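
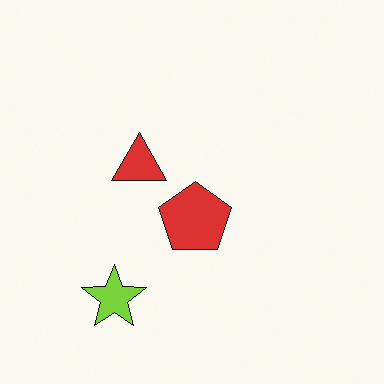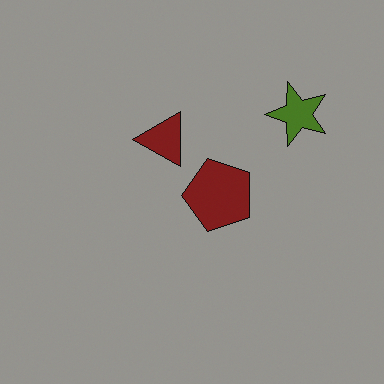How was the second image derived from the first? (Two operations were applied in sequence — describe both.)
The second image is the first transposed (reflected across the top-left ↔ bottom-right diagonal), then noticeably darkened.

Shapes have swapped their row and column positions — what was in the top-right is now in the bottom-left — a diagonal reflection. Every pixel — background and shapes alike — is uniformly darkened.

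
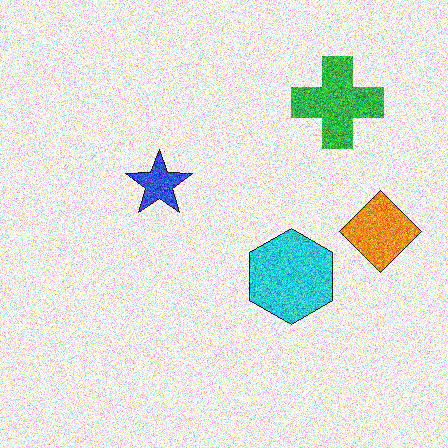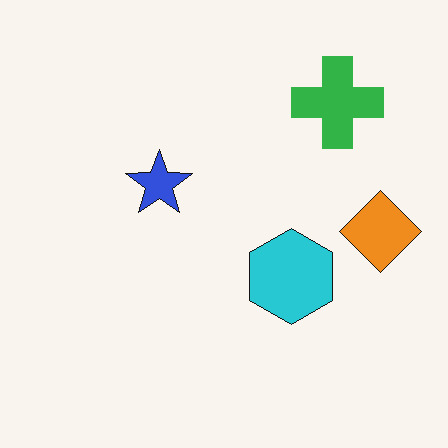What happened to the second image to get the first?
It was degraded with strong gaussian noise.

Random speckle covers the whole image, including the flat background.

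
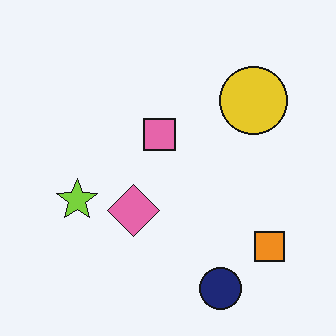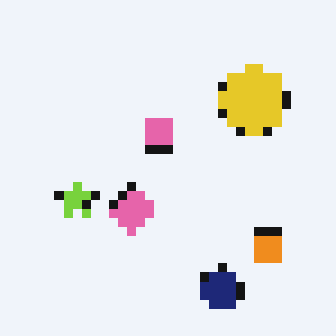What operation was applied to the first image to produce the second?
It was heavily pixelated into large blocks.

Shapes are reduced to large square blocks; fine edges and outlines are lost — a downscale-then-upscale (mosaic) effect.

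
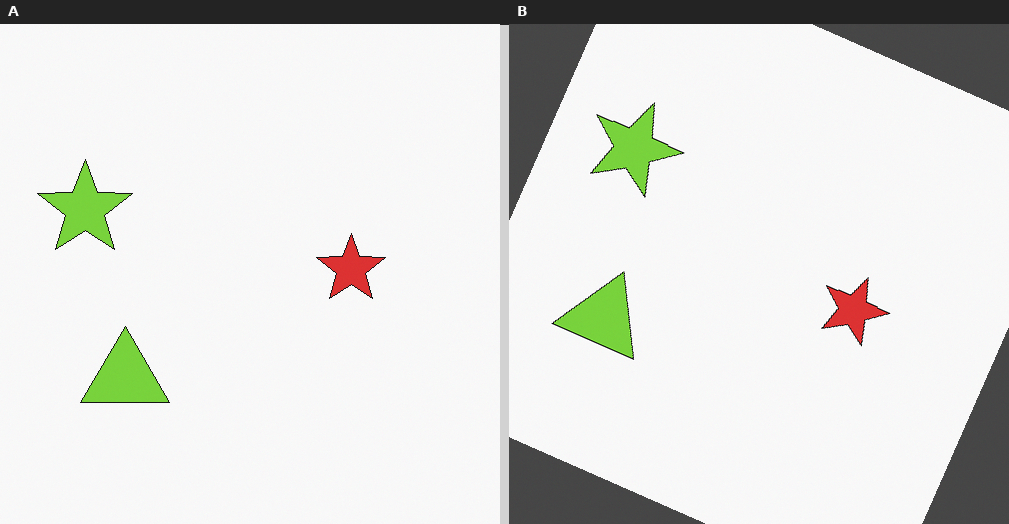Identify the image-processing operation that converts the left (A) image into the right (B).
The transformation is: rotated clockwise by a moderate amount.

Every shape is tilted by the same angle and the image corners show triangular fill wedges — a whole-image rotation by a non-right angle.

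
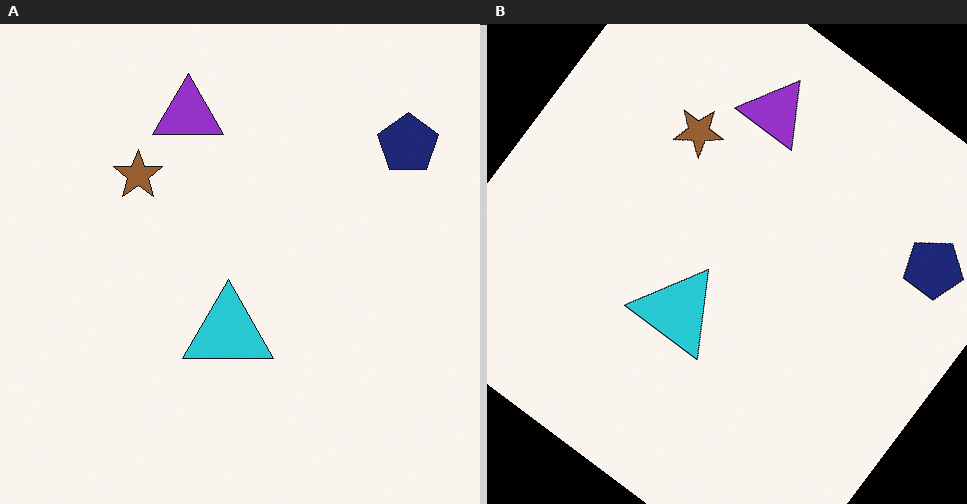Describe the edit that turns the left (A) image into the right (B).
The image was rotated clockwise by a large amount — several tens of degrees.

Every shape is tilted by the same angle and the image corners show triangular fill wedges — a whole-image rotation by a non-right angle.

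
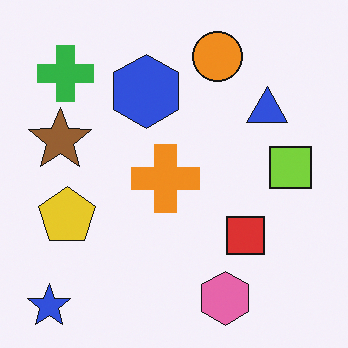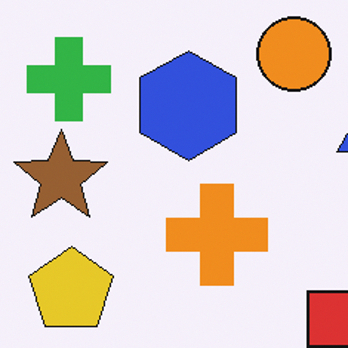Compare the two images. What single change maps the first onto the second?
The transformation is: cropped slightly and scaled back up.

The visible shapes are larger and the field of view is narrower; shapes near the original edges may be partly or wholly outside the frame — a crop-and-rescale.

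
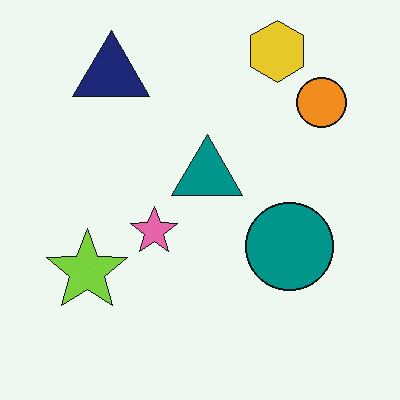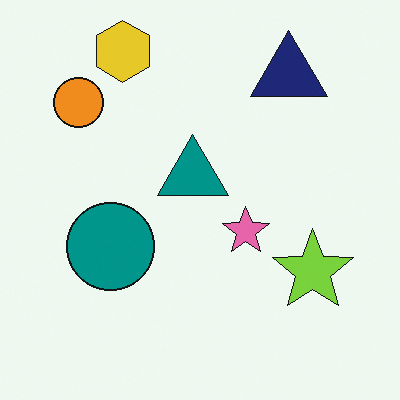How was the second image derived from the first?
The second image is the first flipped horizontally (left ↔ right).

The orange circle is in the top-right of the first image and the top-left of the second — shapes on opposite sides of the vertical midline have swapped in a mirror flip.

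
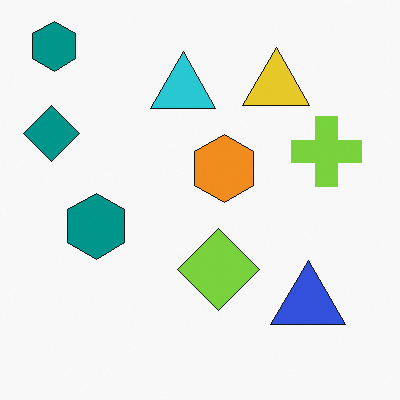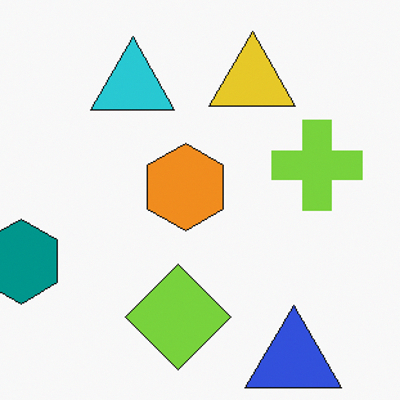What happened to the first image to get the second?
The transformation is: cropped to a modestly smaller region and rescaled.

The visible shapes are larger and the field of view is narrower; shapes near the original edges may be partly or wholly outside the frame — a crop-and-rescale.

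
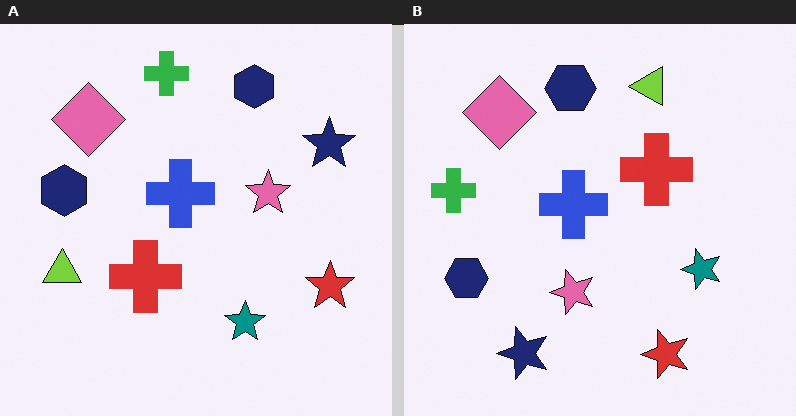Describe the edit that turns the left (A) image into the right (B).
This is the original image transposed (reflected across the top-left ↔ bottom-right diagonal).

Shapes have swapped their row and column positions — what was in the top-right is now in the bottom-left — a diagonal reflection.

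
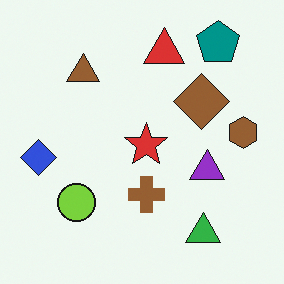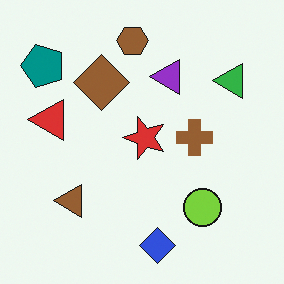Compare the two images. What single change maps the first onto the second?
The image was rotated 90° counter-clockwise.

The teal pentagon sits in the top-right of the first image and the top-left of the second — consistent with a whole-image 90° counter-clockwise rotation.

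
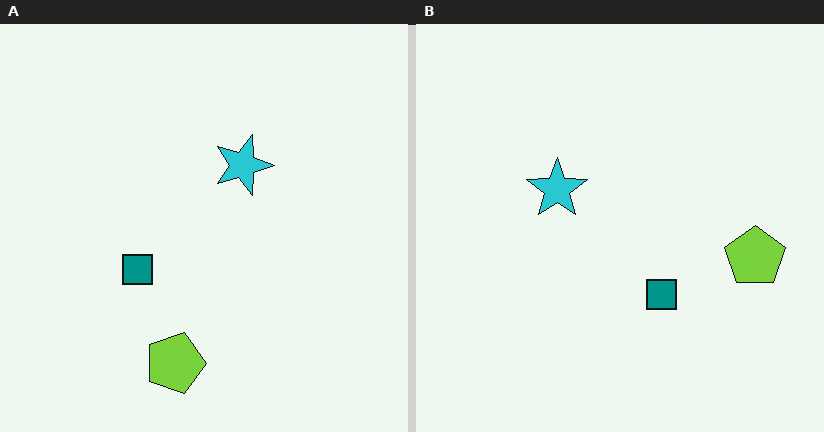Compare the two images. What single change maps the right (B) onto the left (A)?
It was rotated 90° clockwise.

The lime pentagon sits in the right of the right (B) image and the bottom of the left (A) — consistent with a whole-image 90° clockwise rotation.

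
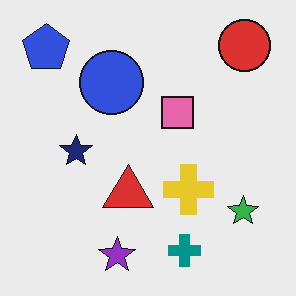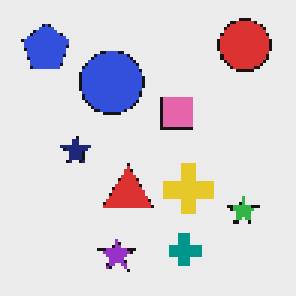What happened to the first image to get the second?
This is the original image lightly pixelated (a mild mosaic effect).

Shapes are reduced to large square blocks; fine edges and outlines are lost — a downscale-then-upscale (mosaic) effect.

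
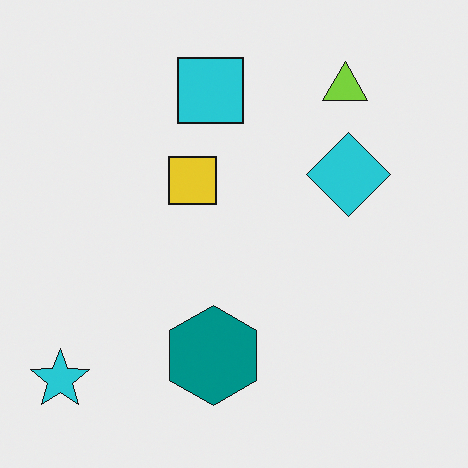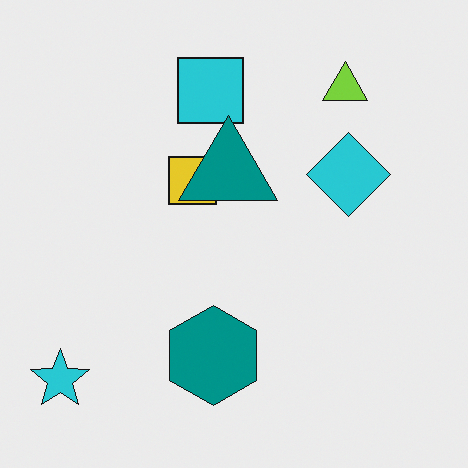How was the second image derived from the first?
The transformation is: overlaid with an additional teal triangle.

A teal triangle appears in the second image that is absent from the first.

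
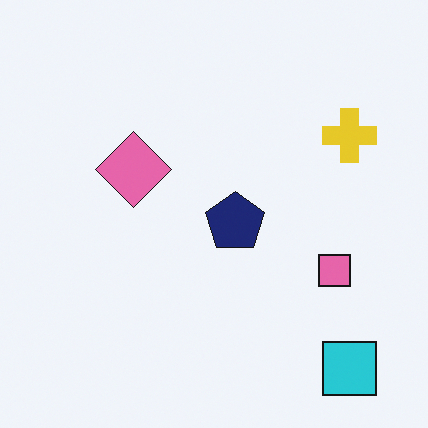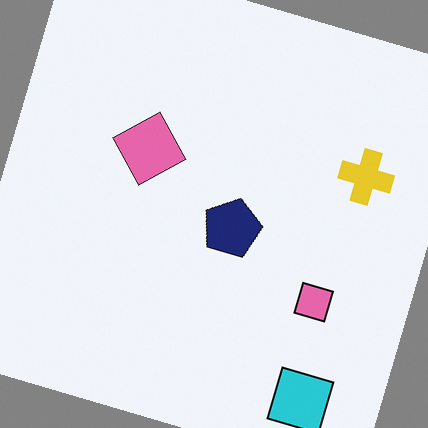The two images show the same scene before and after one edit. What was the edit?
The transformation is: rotated clockwise by a clearly visible amount.

Every shape is tilted by the same angle and the image corners show triangular fill wedges — a whole-image rotation by a non-right angle.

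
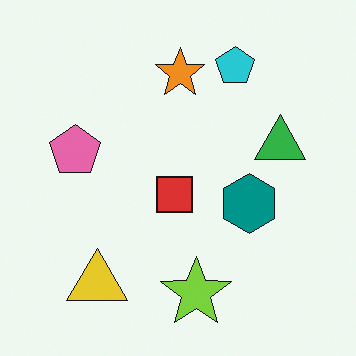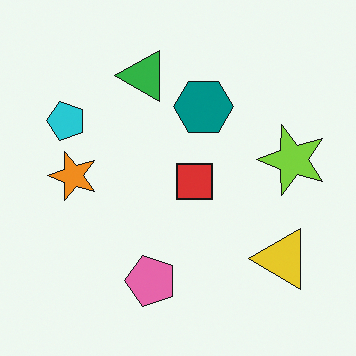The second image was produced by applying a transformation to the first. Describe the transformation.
The second image is the first rotated 90° counter-clockwise.

The yellow triangle sits in the bottom-left of the first image and the bottom-right of the second — consistent with a whole-image 90° counter-clockwise rotation.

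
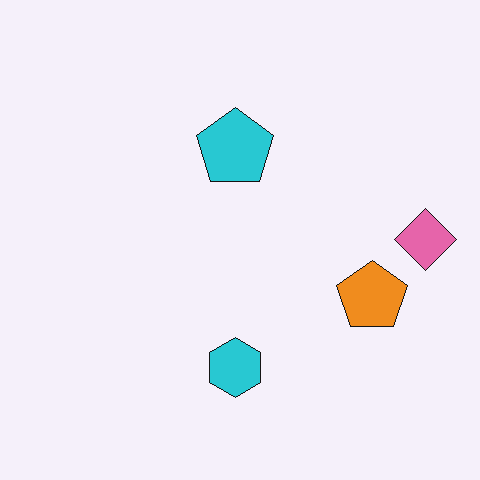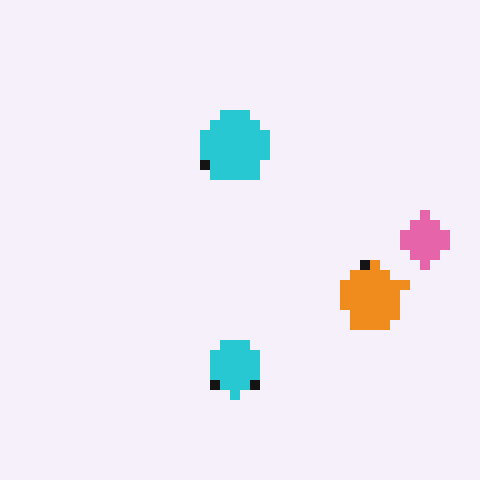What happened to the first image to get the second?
It was coarsely pixelated.

Shapes are reduced to large square blocks; fine edges and outlines are lost — a downscale-then-upscale (mosaic) effect.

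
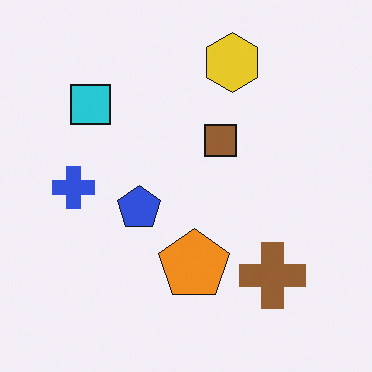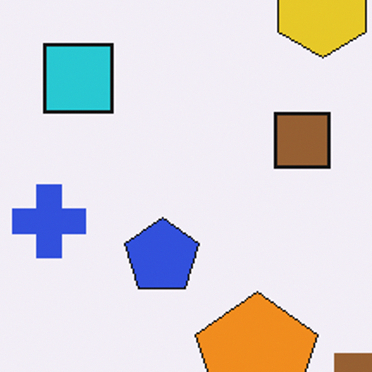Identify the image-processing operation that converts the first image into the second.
The image was cropped to a noticeably smaller region and rescaled.

The visible shapes are larger and the field of view is narrower; shapes near the original edges may be partly or wholly outside the frame — a crop-and-rescale.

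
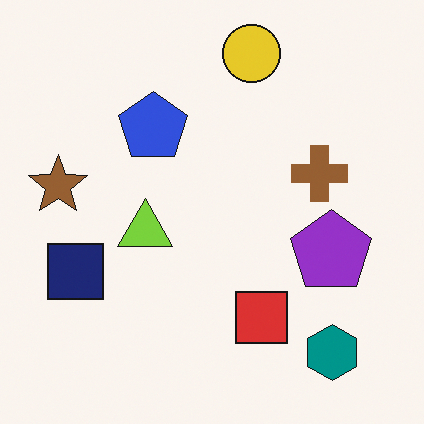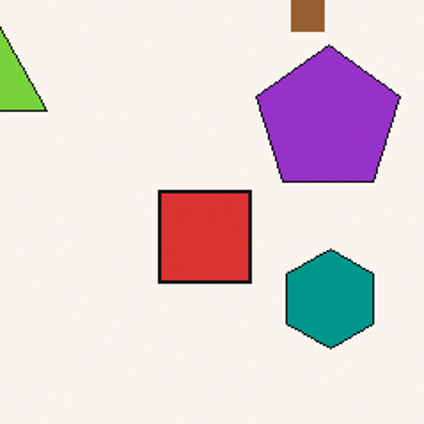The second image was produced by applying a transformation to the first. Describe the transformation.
The second image is the first cropped tightly and scaled back up.

The visible shapes are larger and the field of view is narrower; shapes near the original edges may be partly or wholly outside the frame — a crop-and-rescale.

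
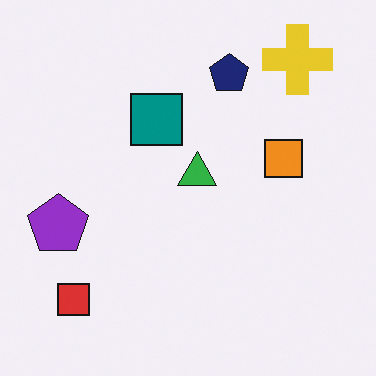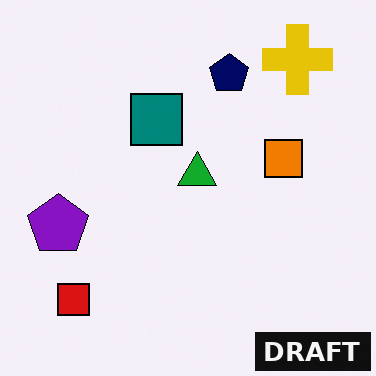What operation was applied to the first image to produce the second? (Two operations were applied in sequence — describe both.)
Given slightly increased contrast, then watermarked with the text "DRAFT" in the lower-right corner.

Tones are pushed away from mid-grey across the whole image — a global contrast change. A dark label reading "DRAFT" appears in the lower-right corner.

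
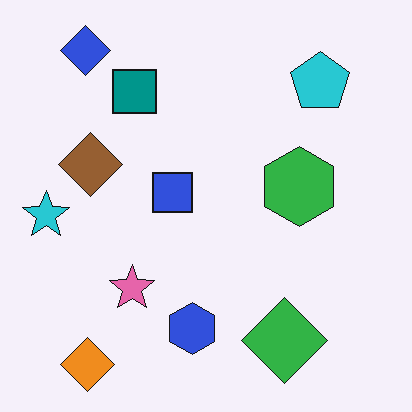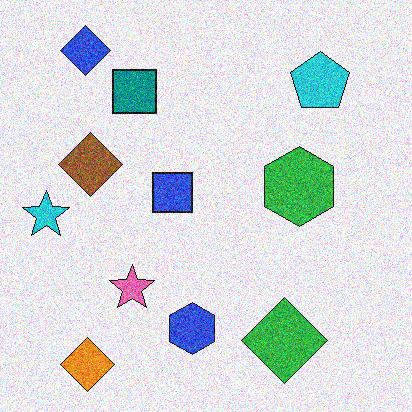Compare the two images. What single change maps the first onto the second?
The second image is the first degraded with heavy additive noise.

Random speckle covers the whole image, including the flat background.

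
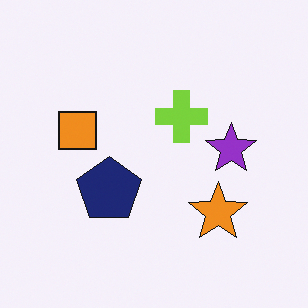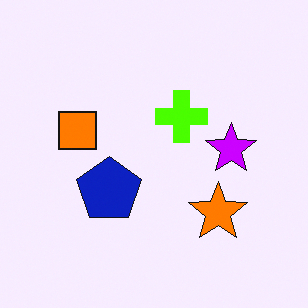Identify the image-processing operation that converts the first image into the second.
This is the original image made much more vivid (saturation change).

All colors are more vivid — a global saturation change.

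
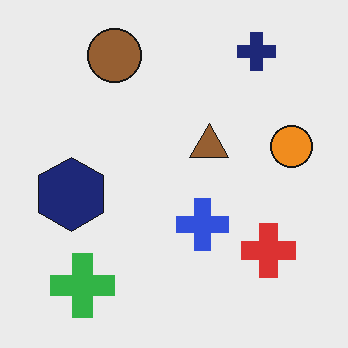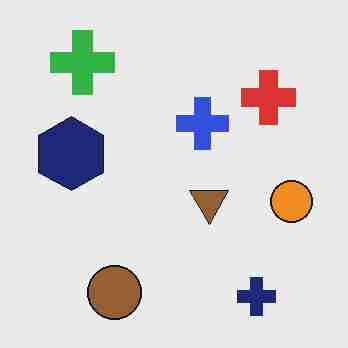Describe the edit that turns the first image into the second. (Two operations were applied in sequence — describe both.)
The second image is the first flipped vertically (top ↔ bottom), then heavily JPEG-compressed with obvious blocking artifacts.

The navy cross is in the top-right of the first image and the bottom-right of the second — shapes on opposite sides of the horizontal midline have swapped in a mirror flip. Blocky 8×8 compression artifacts appear around shape edges and the flat background shows ringing — characteristic JPEG degradation.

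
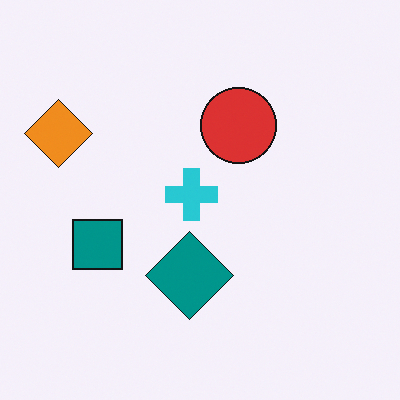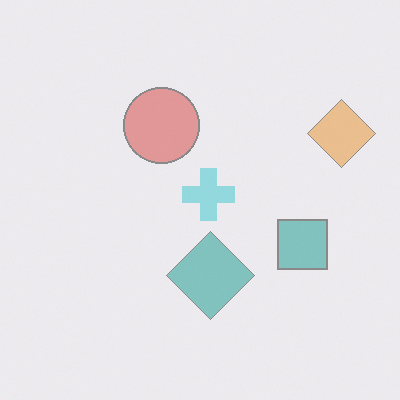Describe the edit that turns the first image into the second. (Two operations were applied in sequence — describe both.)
This is the original image flipped horizontally (left ↔ right), then washed out (contrast reduced).

The orange diamond is in the top-left of the first image and the top-right of the second — shapes on opposite sides of the vertical midline have swapped in a mirror flip. Tones are pushed toward mid-grey across the whole image — a global contrast change.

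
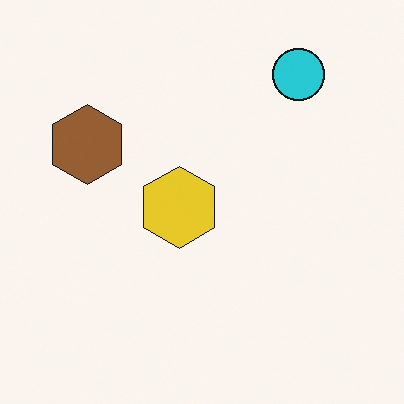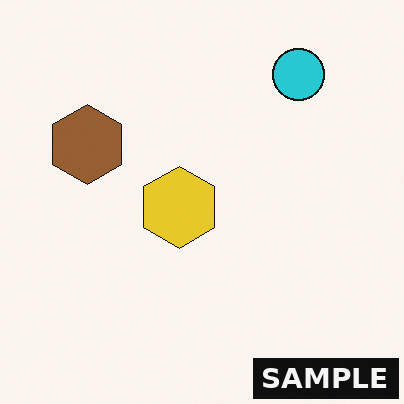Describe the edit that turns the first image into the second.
It was watermarked with the text "SAMPLE" in the lower-right corner.

A dark label reading "SAMPLE" appears in the lower-right corner.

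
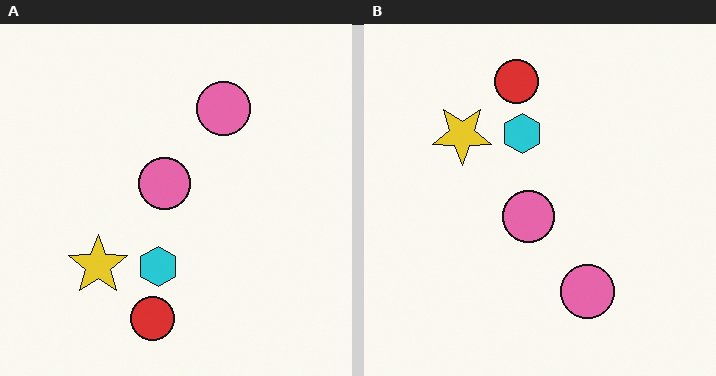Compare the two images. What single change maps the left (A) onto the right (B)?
The transformation is: flipped vertically (top ↔ bottom).

The red circle is in the bottom of the left (A) image and the top of the right (B) — shapes on opposite sides of the horizontal midline have swapped in a mirror flip.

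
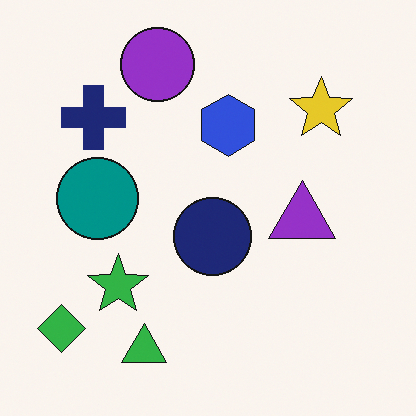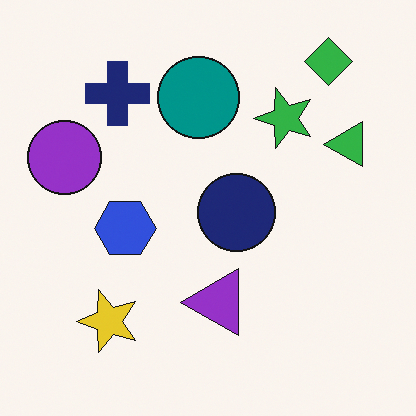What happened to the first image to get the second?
Transposed (reflected across the top-left ↔ bottom-right diagonal).

Shapes have swapped their row and column positions — what was in the top-right is now in the bottom-left — a diagonal reflection.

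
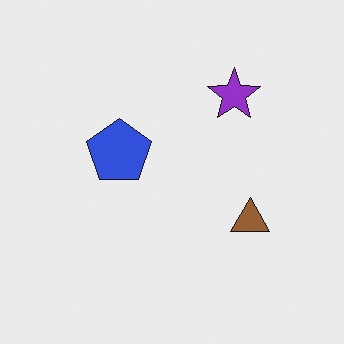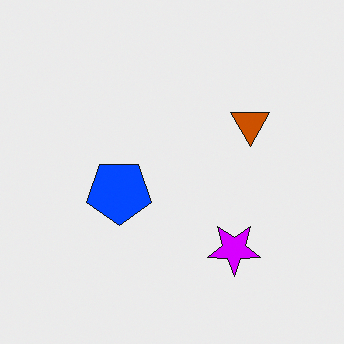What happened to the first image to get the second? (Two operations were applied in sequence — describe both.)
The image was made much more vivid (saturation change), then flipped vertically (top ↔ bottom).

All colors are more vivid — a global saturation change. The purple star is in the top-right of the first image and the bottom-right of the second — shapes on opposite sides of the horizontal midline have swapped in a mirror flip.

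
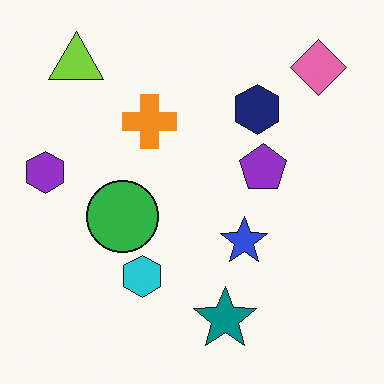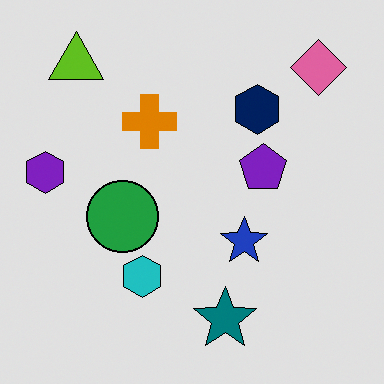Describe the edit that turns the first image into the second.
Moderately posterized.

Each flat color has snapped to a coarser quantized level — most visibly, the near-white background has dropped to a flat grey.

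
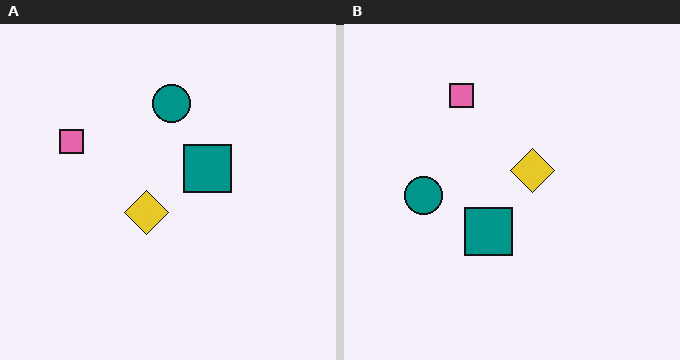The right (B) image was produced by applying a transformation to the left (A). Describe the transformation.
Transposed (reflected across the top-left ↔ bottom-right diagonal).

Shapes have swapped their row and column positions — what was in the top-right is now in the bottom-left — a diagonal reflection.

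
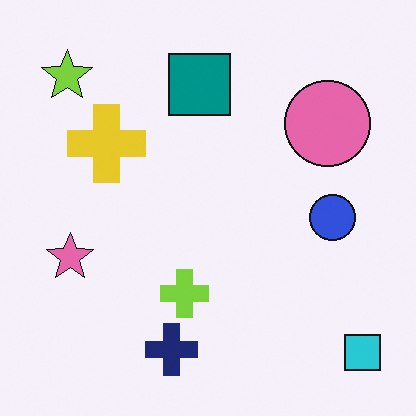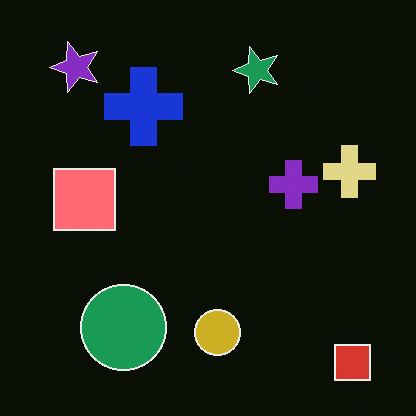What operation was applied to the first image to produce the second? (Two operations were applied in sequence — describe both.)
The second image is the first color-inverted (negative), then transposed (reflected across the top-left ↔ bottom-right diagonal).

The light background has become dark and every shape's color is its complement — a photographic negative. Shapes have swapped their row and column positions — what was in the top-right is now in the bottom-left — a diagonal reflection.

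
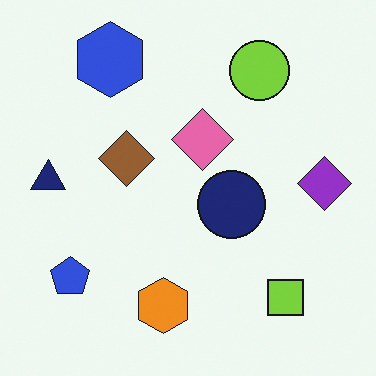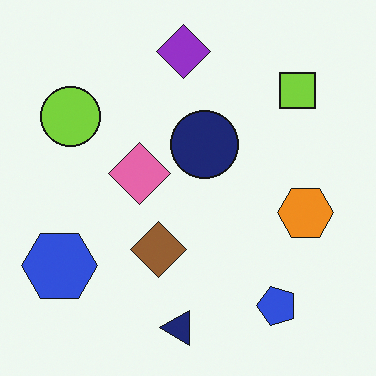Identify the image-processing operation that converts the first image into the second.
It was rotated 90° counter-clockwise.

The blue hexagon sits in the top-left of the first image and the bottom-left of the second — consistent with a whole-image 90° counter-clockwise rotation.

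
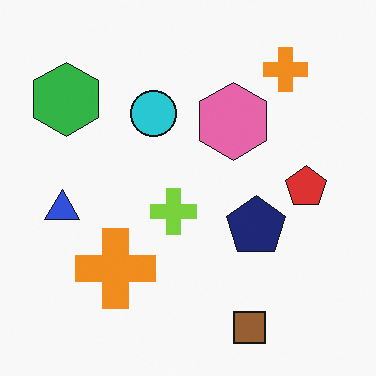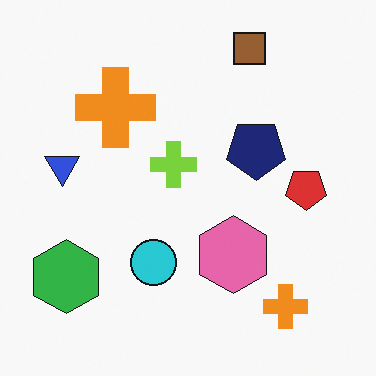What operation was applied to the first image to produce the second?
The image was flipped vertically (top ↔ bottom).

The brown square is in the bottom of the first image and the top of the second — shapes on opposite sides of the horizontal midline have swapped in a mirror flip.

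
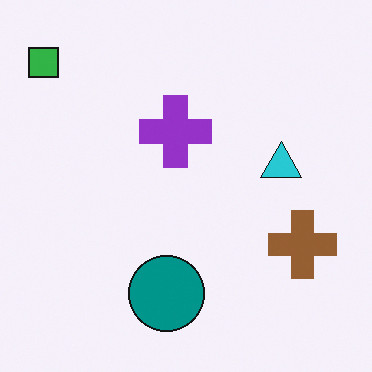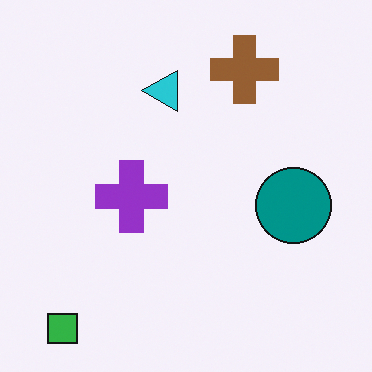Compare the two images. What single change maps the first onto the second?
It was rotated 90° counter-clockwise.

The green square sits in the top-left of the first image and the bottom-left of the second — consistent with a whole-image 90° counter-clockwise rotation.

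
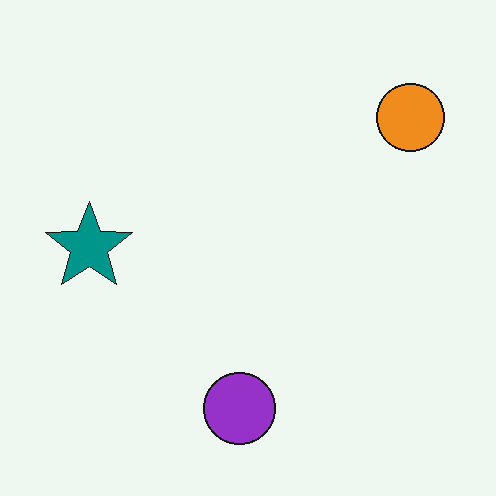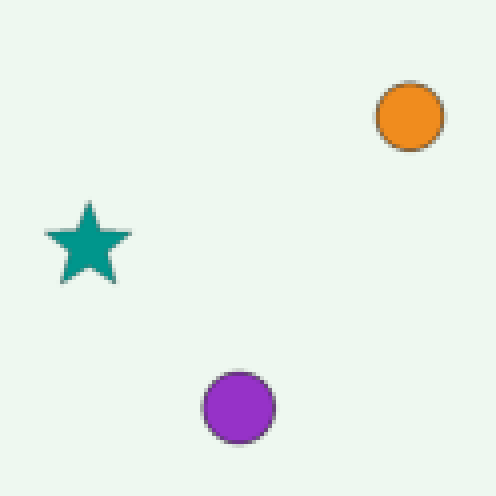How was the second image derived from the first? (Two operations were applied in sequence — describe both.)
The image was slightly softened, then mildly pixelated.

Shape edges and outlines are uniformly softened across the whole image. Shapes are reduced to large square blocks; fine edges and outlines are lost — a downscale-then-upscale (mosaic) effect.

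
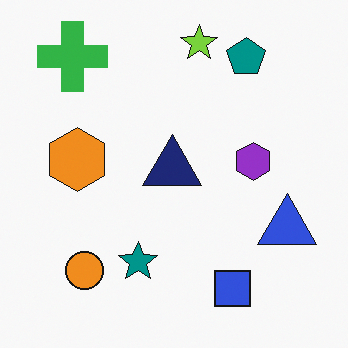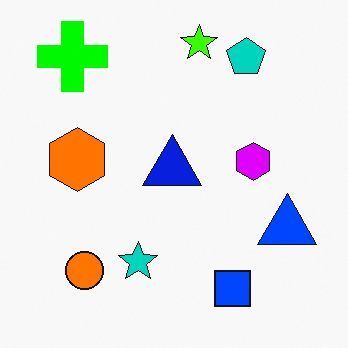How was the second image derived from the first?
Heavily oversaturated.

All colors are more vivid — a global saturation change.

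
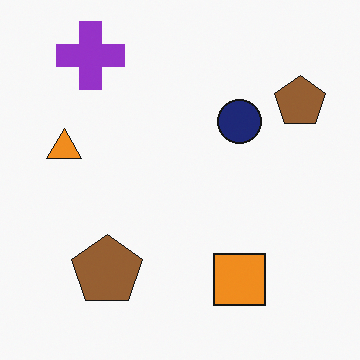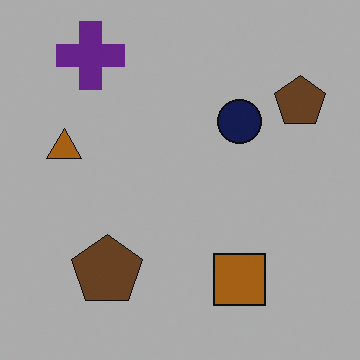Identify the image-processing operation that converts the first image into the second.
The second image is the first darkened a lot.

Every pixel — background and shapes alike — is uniformly darkened.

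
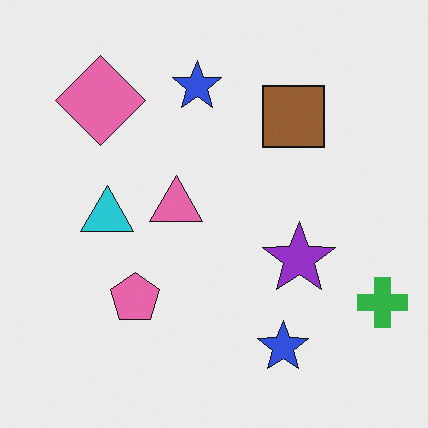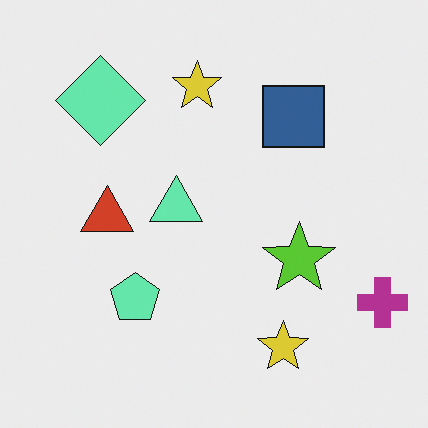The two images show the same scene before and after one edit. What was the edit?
The image was hue-shifted by a large amount.

Every shape's color has rotated by the same amount around the hue wheel — a uniform hue shift.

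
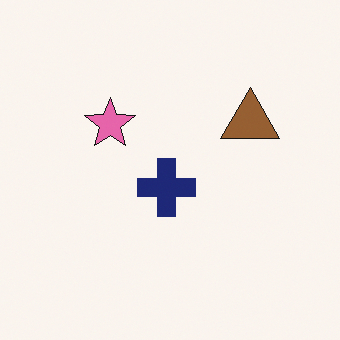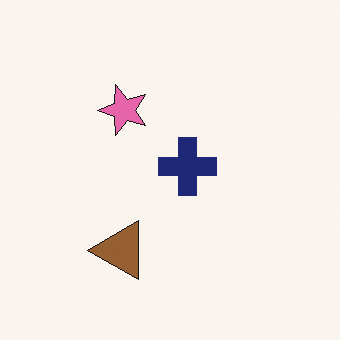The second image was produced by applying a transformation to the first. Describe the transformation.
Transposed (reflected across the top-left ↔ bottom-right diagonal).

Shapes have swapped their row and column positions — what was in the top-right is now in the bottom-left — a diagonal reflection.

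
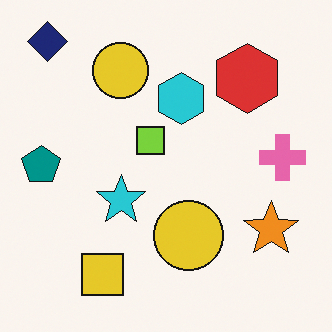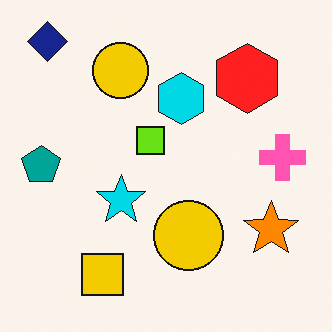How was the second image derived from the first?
The image was slightly oversaturated.

All colors are more vivid — a global saturation change.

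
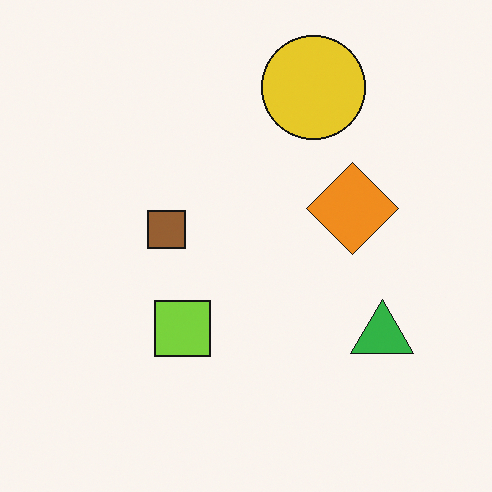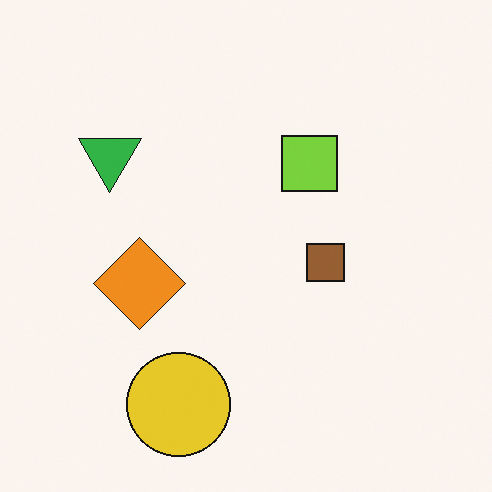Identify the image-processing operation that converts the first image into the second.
It was rotated 180°.

The yellow circle sits in the top of the first image and the bottom of the second — consistent with a whole-image 180° rotation.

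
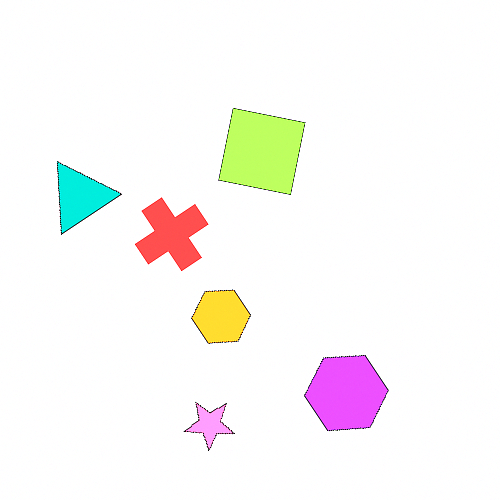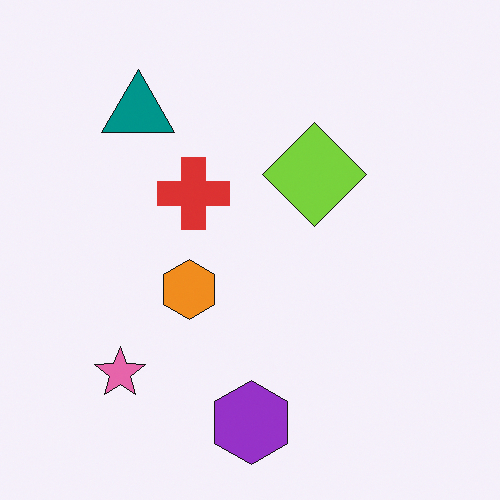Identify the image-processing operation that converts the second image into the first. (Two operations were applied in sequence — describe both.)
It was rotated counter-clockwise by a large amount — several tens of degrees, then substantially brightened.

Every shape is tilted by the same angle and the image corners show triangular fill wedges — a whole-image rotation by a non-right angle. Every pixel — background and shapes alike — is uniformly brightened.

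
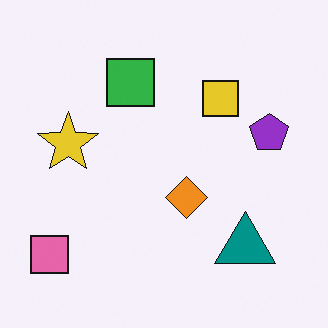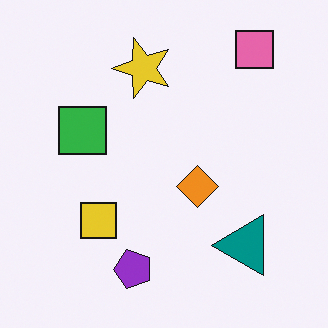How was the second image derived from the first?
This is the original image transposed (reflected across the top-left ↔ bottom-right diagonal).

Shapes have swapped their row and column positions — what was in the top-right is now in the bottom-left — a diagonal reflection.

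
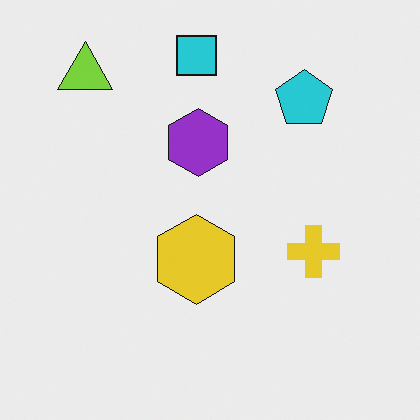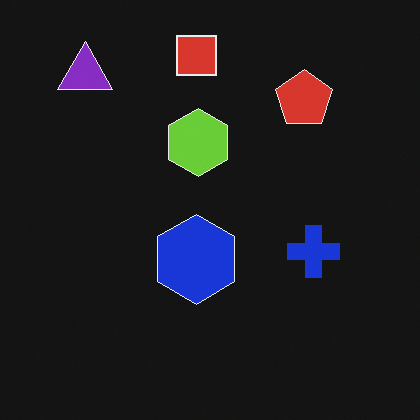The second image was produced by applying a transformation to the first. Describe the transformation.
The second image is the first color-inverted (negative).

The light background has become dark and every shape's color is its complement — a photographic negative.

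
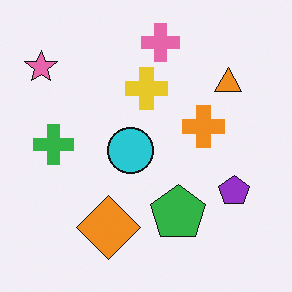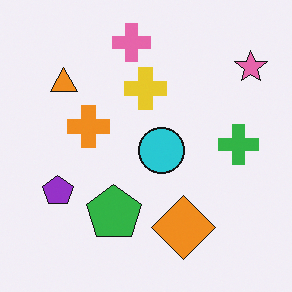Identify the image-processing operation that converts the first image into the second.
The transformation is: flipped horizontally (left ↔ right).

The pink star is in the top-left of the first image and the top-right of the second — shapes on opposite sides of the vertical midline have swapped in a mirror flip.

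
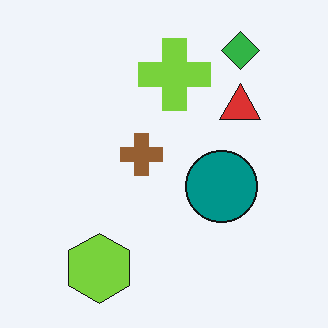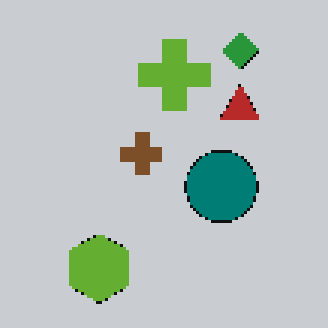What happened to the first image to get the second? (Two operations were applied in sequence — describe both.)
The image was slightly darkened, then mildly pixelated.

Every pixel — background and shapes alike — is uniformly darkened. Shapes are reduced to large square blocks; fine edges and outlines are lost — a downscale-then-upscale (mosaic) effect.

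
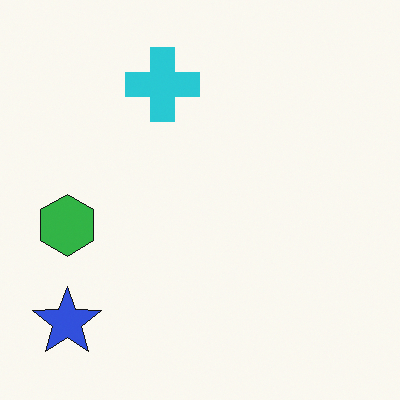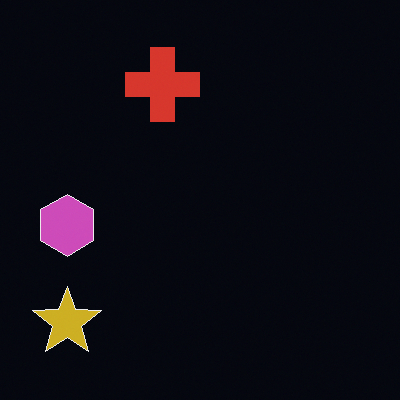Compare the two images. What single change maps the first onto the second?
It was color-inverted (negative).

The light background has become dark and every shape's color is its complement — a photographic negative.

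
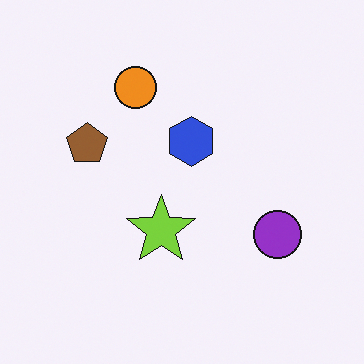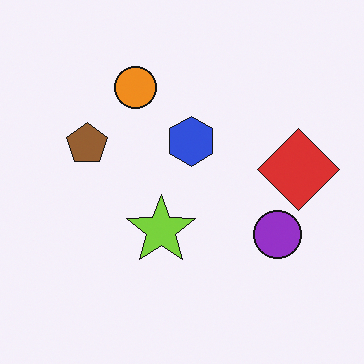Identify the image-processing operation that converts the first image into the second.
The image was overlaid with an additional red diamond.

A red diamond appears in the second image that is absent from the first.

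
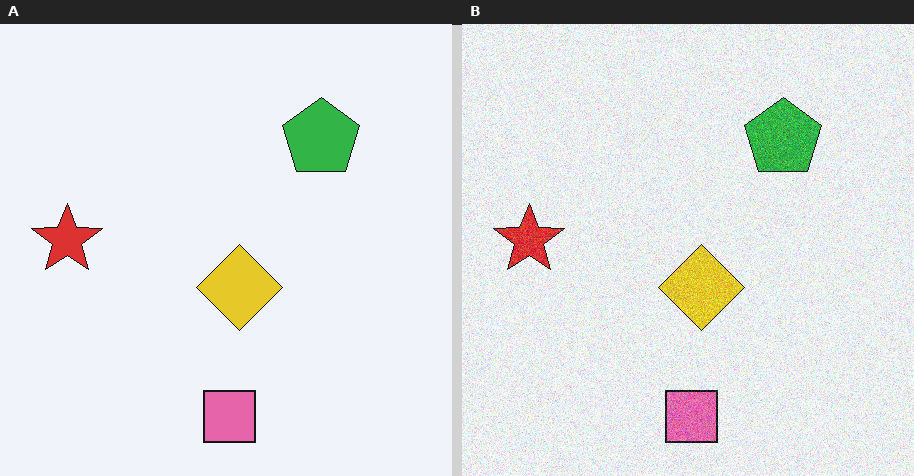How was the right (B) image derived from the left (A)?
The transformation is: degraded with moderate additive noise.

Random speckle covers the whole image, including the flat background.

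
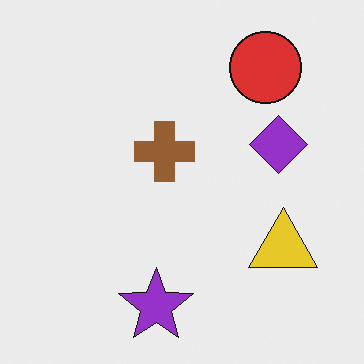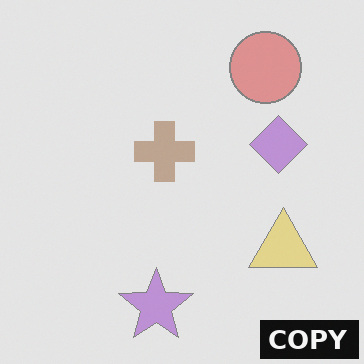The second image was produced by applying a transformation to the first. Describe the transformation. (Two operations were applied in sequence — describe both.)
Given much lower contrast, then watermarked with the text "COPY" in the lower-right corner.

Tones are pushed toward mid-grey across the whole image — a global contrast change. A dark label reading "COPY" appears in the lower-right corner.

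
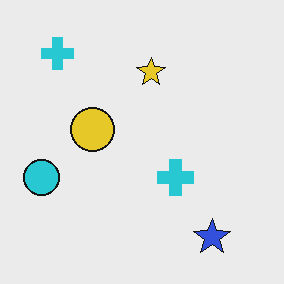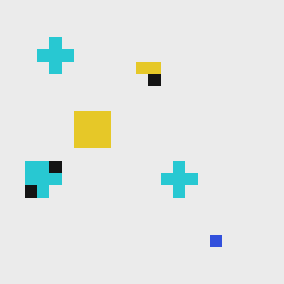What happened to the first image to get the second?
This is the original image heavily pixelated into large blocks.

Shapes are reduced to large square blocks; fine edges and outlines are lost — a downscale-then-upscale (mosaic) effect.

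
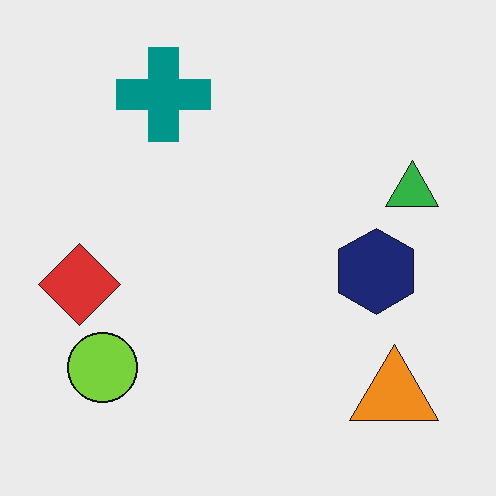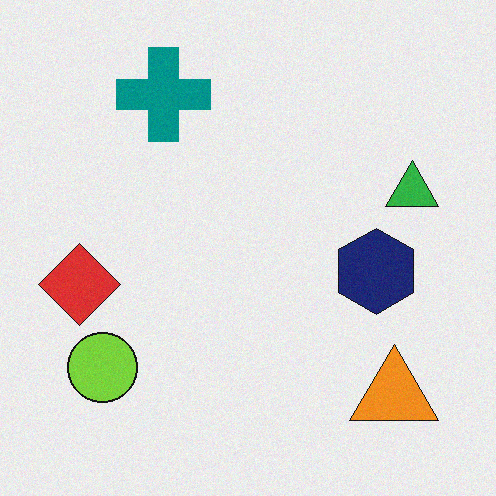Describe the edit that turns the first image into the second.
The image was degraded with a light layer of grain.

Random speckle covers the whole image, including the flat background.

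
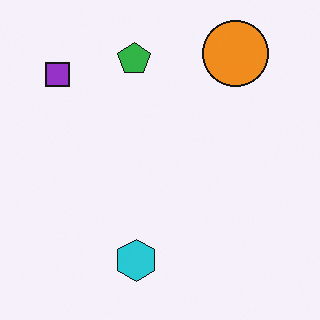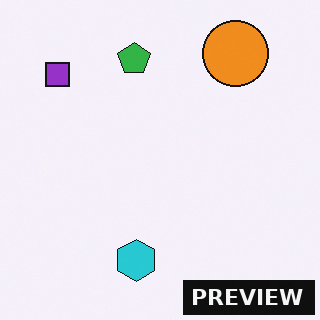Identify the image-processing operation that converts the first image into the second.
It was watermarked with the text "PREVIEW" in the lower-right corner.

A dark label reading "PREVIEW" appears in the lower-right corner.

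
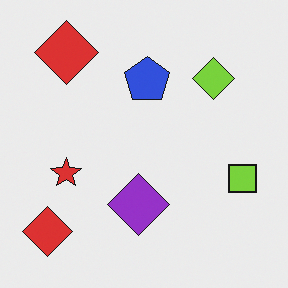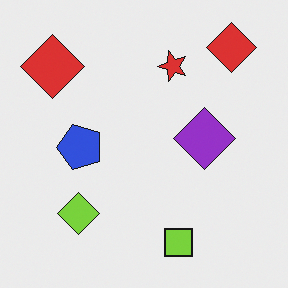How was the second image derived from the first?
The second image is the first transposed (reflected across the top-left ↔ bottom-right diagonal).

Shapes have swapped their row and column positions — what was in the top-right is now in the bottom-left — a diagonal reflection.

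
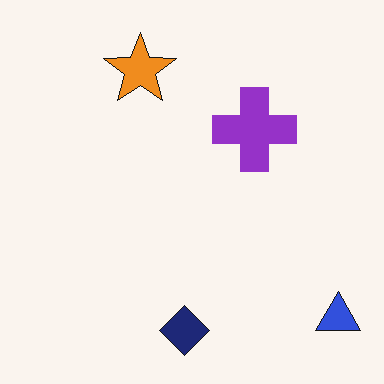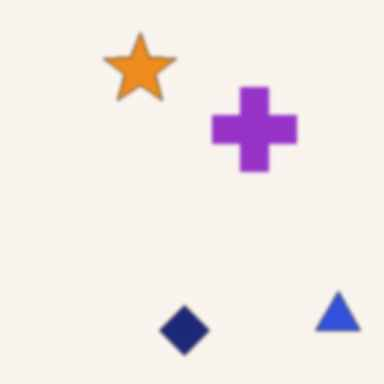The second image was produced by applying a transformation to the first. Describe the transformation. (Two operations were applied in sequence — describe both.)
The image was lightly blurred, then given moderate JPEG compression.

Shape edges and outlines are uniformly softened across the whole image. Blocky 8×8 compression artifacts appear around shape edges and the flat background shows ringing — characteristic JPEG degradation.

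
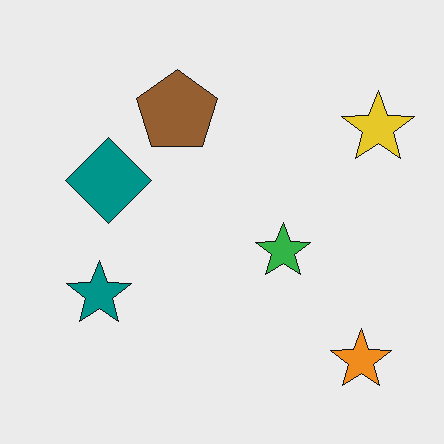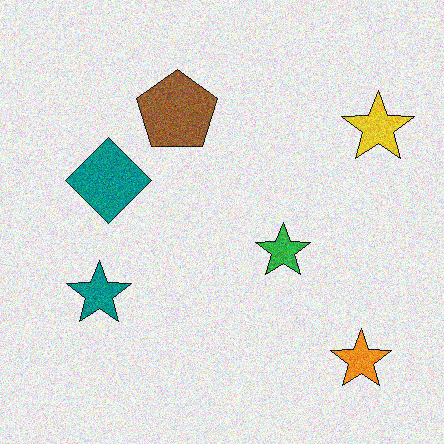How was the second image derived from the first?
It was degraded with moderate additive noise.

Random speckle covers the whole image, including the flat background.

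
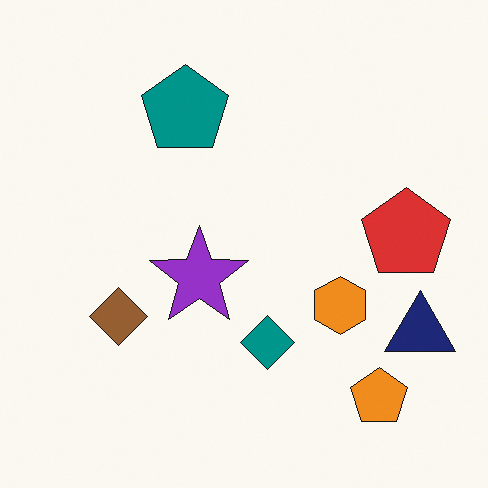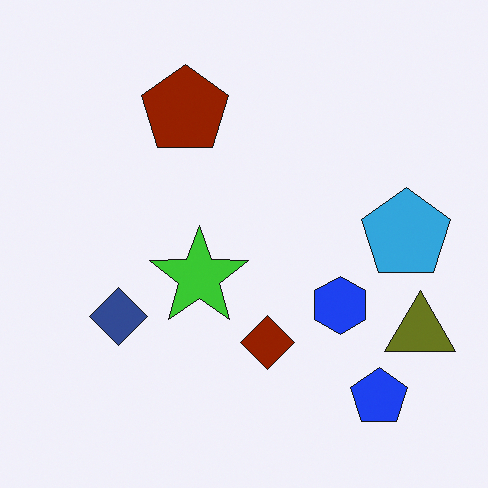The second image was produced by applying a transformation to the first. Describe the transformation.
It was hue-shifted by a large amount.

Every shape's color has rotated by the same amount around the hue wheel — a uniform hue shift.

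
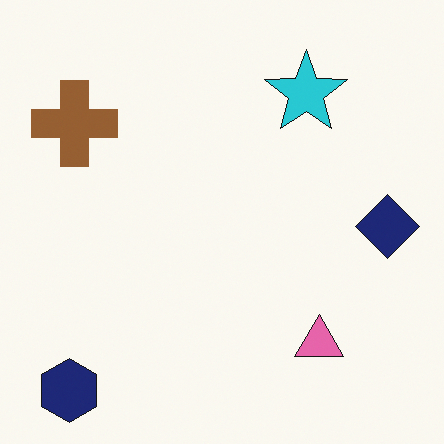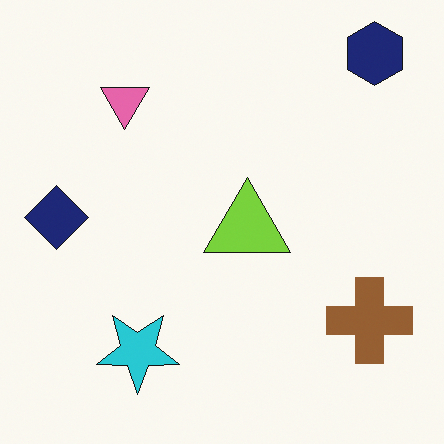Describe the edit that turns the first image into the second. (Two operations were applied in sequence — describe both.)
It was rotated 180°, then overlaid with an additional lime triangle.

The navy hexagon sits in the bottom-left of the first image and the top-right of the second — consistent with a whole-image 180° rotation. A lime triangle appears in the second image that is absent from the first.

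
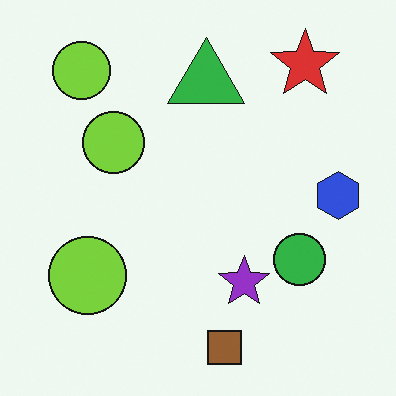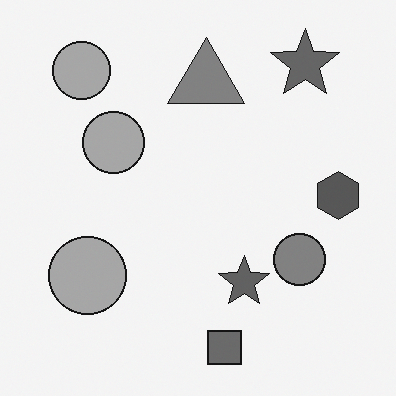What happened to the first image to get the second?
The image was converted to grayscale.

All color is removed — every shape is now a shade of grey.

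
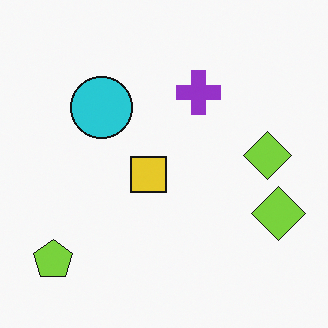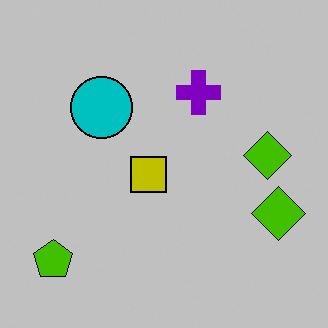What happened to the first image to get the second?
The transformation is: heavily posterized to just a handful of flat colors.

Each flat color has snapped to a coarser quantized level — most visibly, the near-white background has dropped to a flat grey.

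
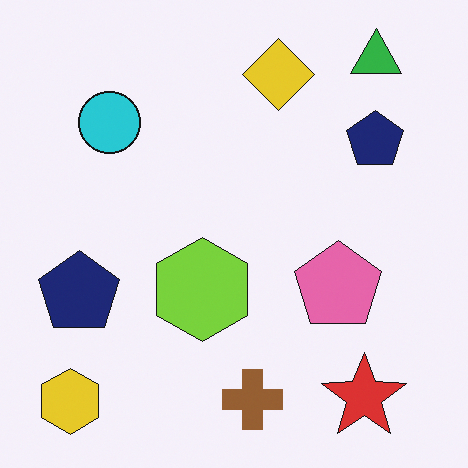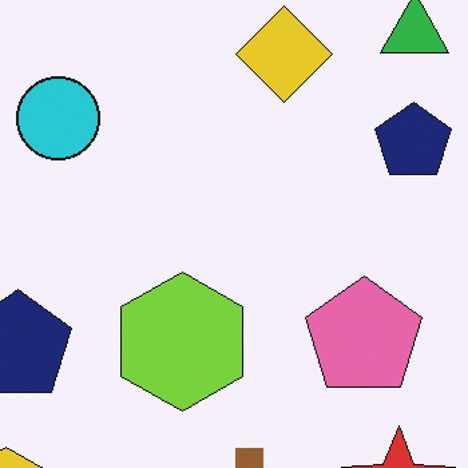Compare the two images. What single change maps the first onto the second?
Cropped to a modestly smaller region and rescaled.

The visible shapes are larger and the field of view is narrower; shapes near the original edges may be partly or wholly outside the frame — a crop-and-rescale.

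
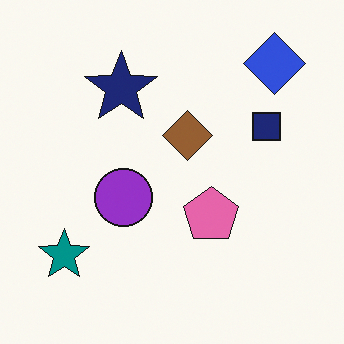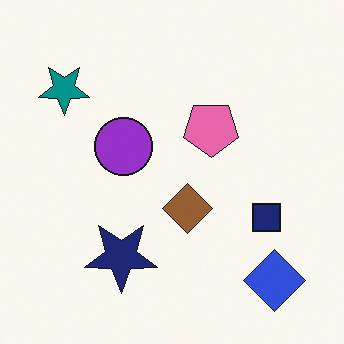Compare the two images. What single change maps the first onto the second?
It was flipped vertically (top ↔ bottom).

The blue diamond is in the top-right of the first image and the bottom-right of the second — shapes on opposite sides of the horizontal midline have swapped in a mirror flip.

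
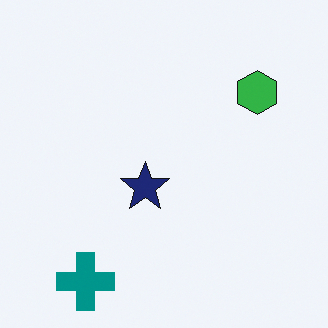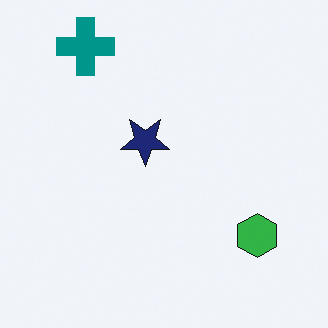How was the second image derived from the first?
The transformation is: flipped vertically (top ↔ bottom).

The teal cross is in the bottom-left of the first image and the top-left of the second — shapes on opposite sides of the horizontal midline have swapped in a mirror flip.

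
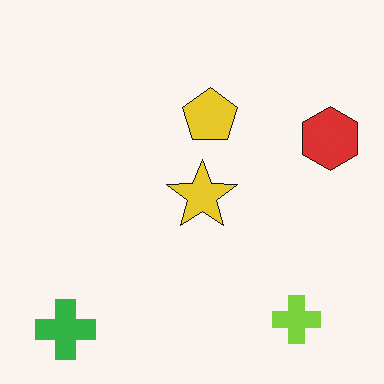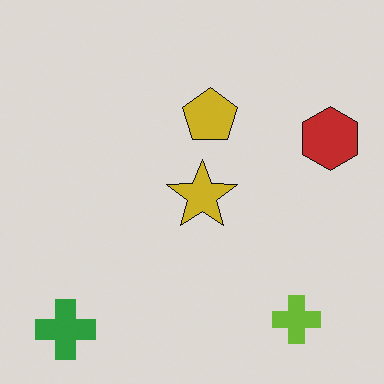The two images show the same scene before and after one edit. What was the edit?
Darkened a little.

Every pixel — background and shapes alike — is uniformly darkened.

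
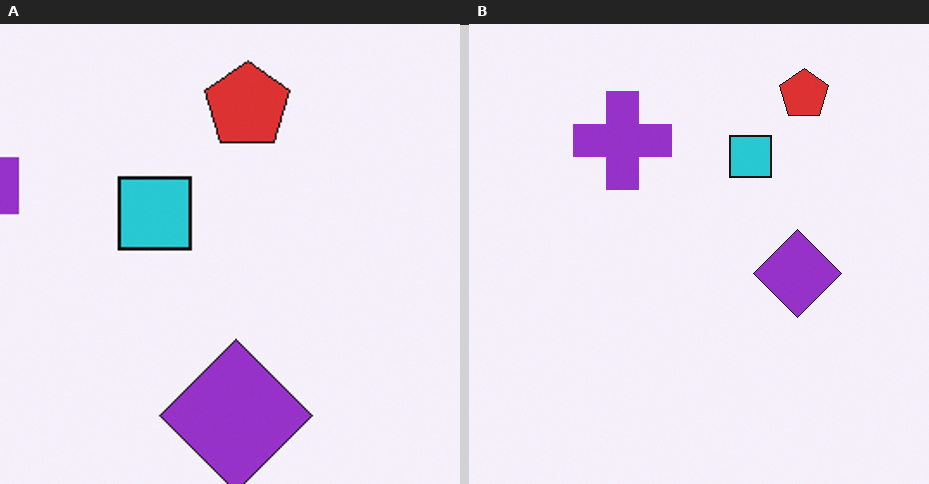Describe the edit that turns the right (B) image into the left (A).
The transformation is: cropped to a noticeably smaller region and rescaled.

The visible shapes are larger and the field of view is narrower; shapes near the original edges may be partly or wholly outside the frame — a crop-and-rescale.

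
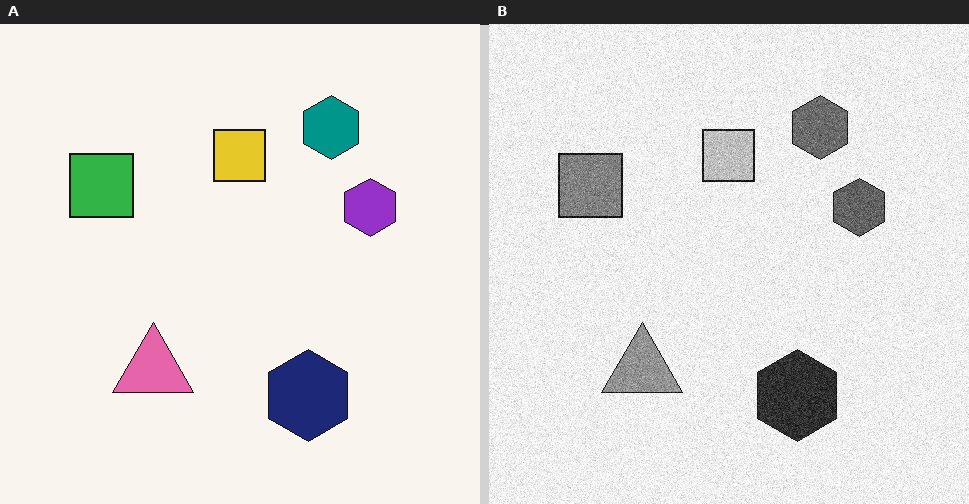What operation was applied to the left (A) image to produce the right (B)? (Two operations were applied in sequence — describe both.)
The right (B) image is the left (A) degraded with visible gaussian noise, then converted to grayscale.

Random speckle covers the whole image, including the flat background. All color is removed — every shape is now a shade of grey.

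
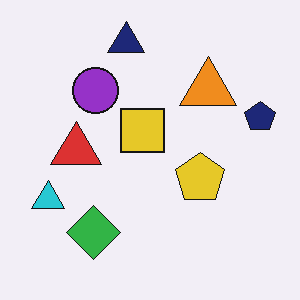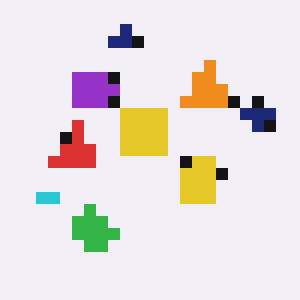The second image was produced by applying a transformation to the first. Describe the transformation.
Coarsely pixelated.

Shapes are reduced to large square blocks; fine edges and outlines are lost — a downscale-then-upscale (mosaic) effect.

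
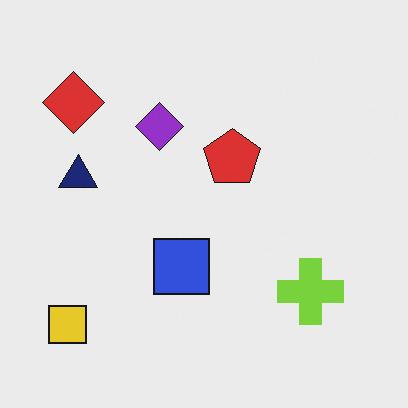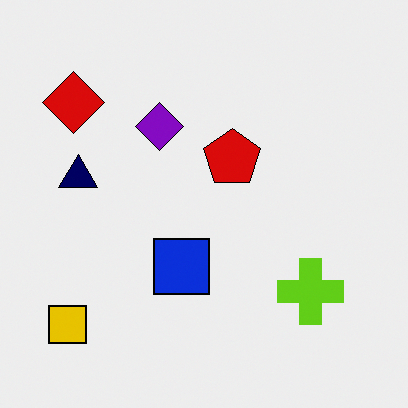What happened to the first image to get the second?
This is the original image given slightly increased contrast.

Tones are pushed away from mid-grey across the whole image — a global contrast change.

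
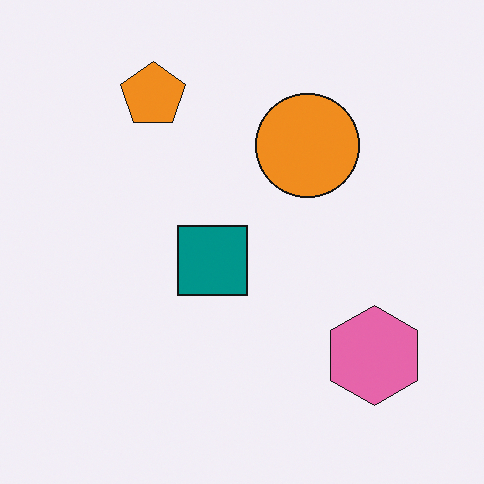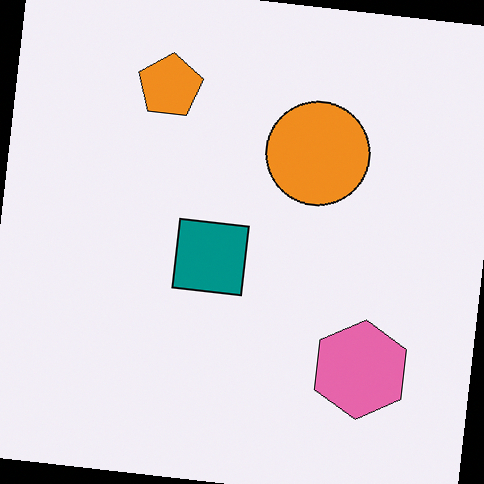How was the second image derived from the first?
The image was rotated clockwise by a small amount.

Every shape is tilted by the same angle and the image corners show triangular fill wedges — a whole-image rotation by a non-right angle.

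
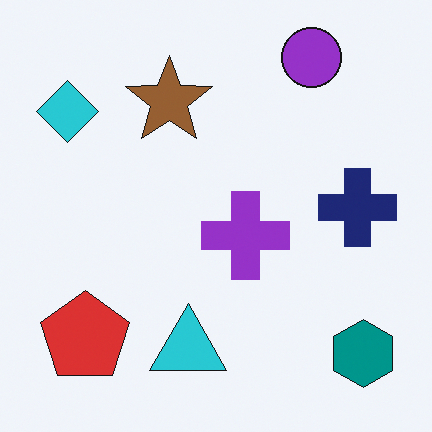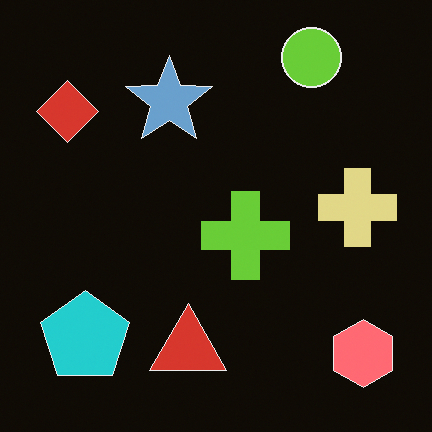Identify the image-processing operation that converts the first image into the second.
It was color-inverted (negative).

The light background has become dark and every shape's color is its complement — a photographic negative.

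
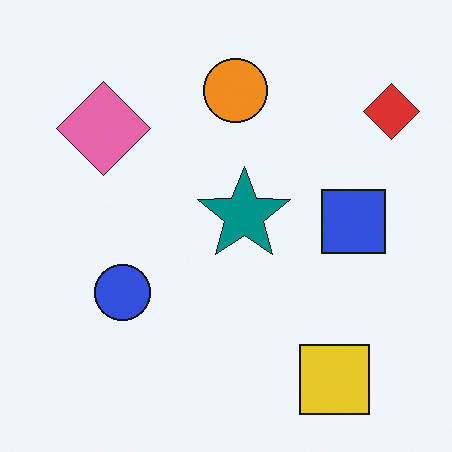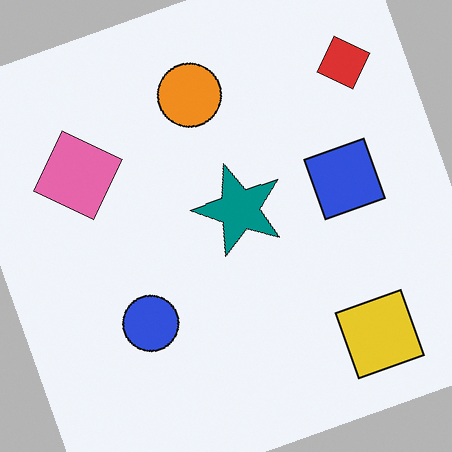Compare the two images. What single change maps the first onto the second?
This is the original image rotated counter-clockwise by a moderate amount.

Every shape is tilted by the same angle and the image corners show triangular fill wedges — a whole-image rotation by a non-right angle.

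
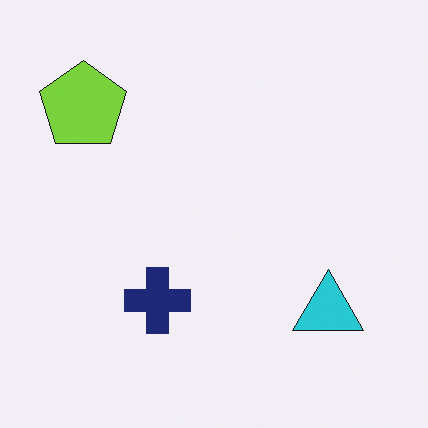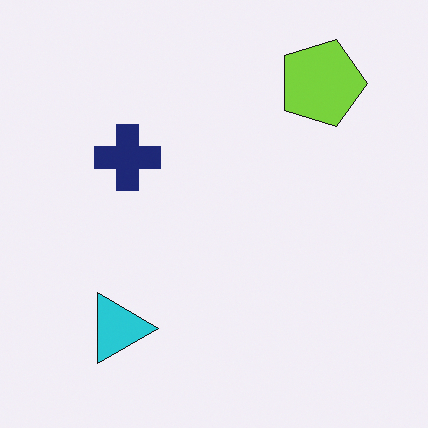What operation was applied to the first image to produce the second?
The second image is the first rotated 90° clockwise.

The lime pentagon sits in the top-left of the first image and the top-right of the second — consistent with a whole-image 90° clockwise rotation.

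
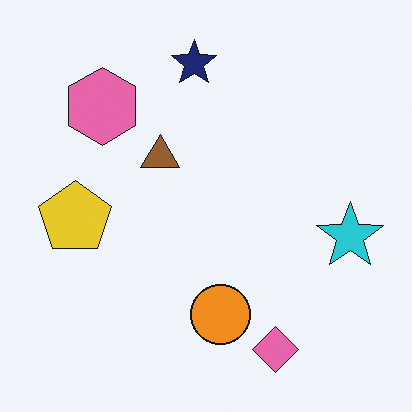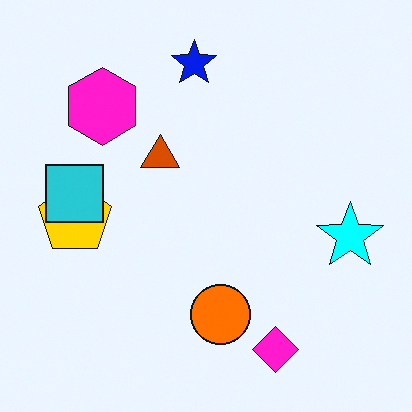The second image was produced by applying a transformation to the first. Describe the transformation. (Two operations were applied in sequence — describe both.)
It was made much more vivid (saturation change), then overlaid with an additional cyan square.

All colors are more vivid — a global saturation change. A cyan square appears in the second image that is absent from the first.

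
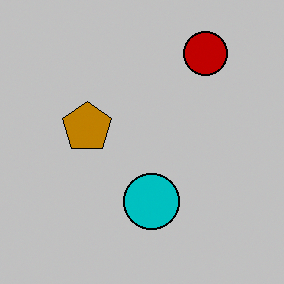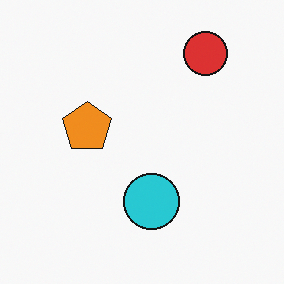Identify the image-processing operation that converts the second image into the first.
The first image is the second heavily posterized to just a handful of flat colors.

Each flat color has snapped to a coarser quantized level — most visibly, the near-white background has dropped to a flat grey.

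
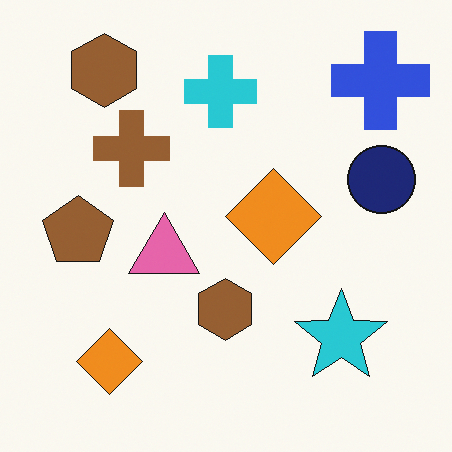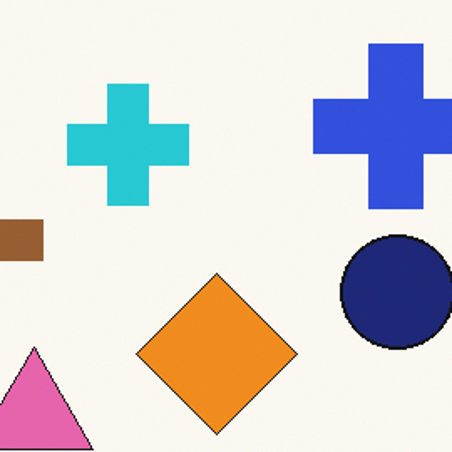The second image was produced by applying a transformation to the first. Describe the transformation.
This is the original image cropped to a noticeably smaller region and rescaled.

The visible shapes are larger and the field of view is narrower; shapes near the original edges may be partly or wholly outside the frame — a crop-and-rescale.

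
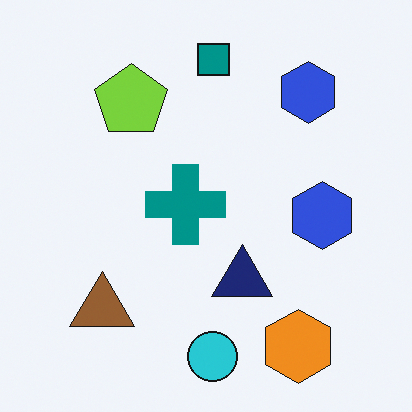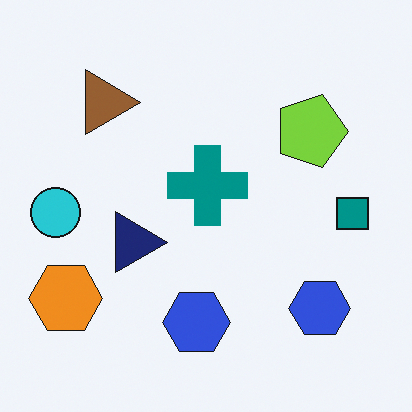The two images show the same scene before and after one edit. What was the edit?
Rotated 90° clockwise.

The orange hexagon sits in the bottom-right of the first image and the bottom-left of the second — consistent with a whole-image 90° clockwise rotation.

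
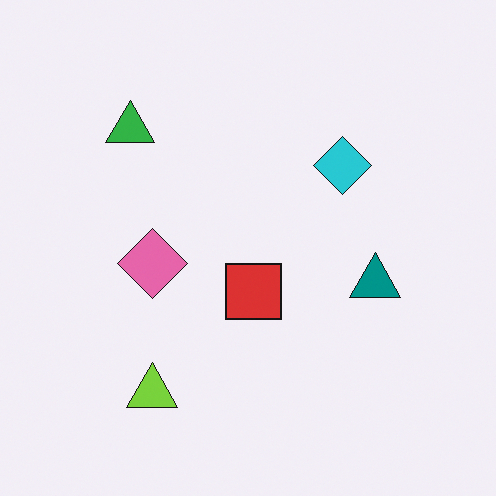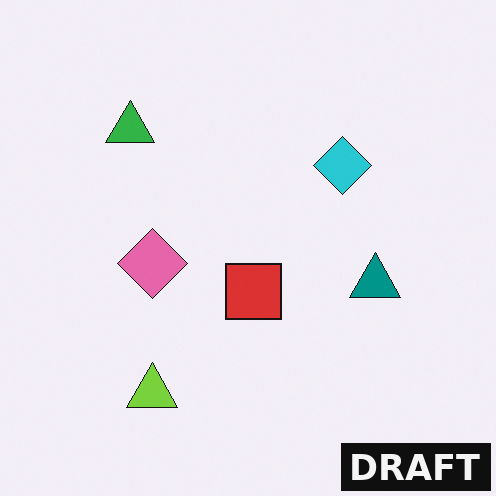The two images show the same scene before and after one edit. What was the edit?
Watermarked with the text "DRAFT" in the lower-right corner.

A dark label reading "DRAFT" appears in the lower-right corner.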